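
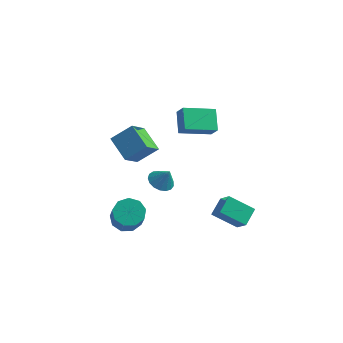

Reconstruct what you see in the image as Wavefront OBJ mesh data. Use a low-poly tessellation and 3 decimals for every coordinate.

v -0.784 0.129 -1.588
v -0.282 -0.469 -1.87
v -0.236 0.091 -0.532
v -0.089 -0.133 -1.958
v -0.055 0.263 -1.962
v -0.189 0.628 -1.879
v -0.458 0.879 -1.73
v -0.803 0.958 -1.549
v -1.143 0.847 -1.376
v -1.401 0.571 -1.252
v -1.517 0.195 -1.204
v -1.466 -0.197 -1.245
v -1.259 -0.514 -1.364
v -0.943 -0.684 -1.534
v -0.59 -0.668 -1.717
v -4.797 2.719 -0.843
v -3.651 3.351 0.146
v -4.495 4.034 -2.034
v -3.349 4.666 -1.046
v -3.531 1.694 -1.654
v -2.385 2.326 -0.666
v -3.229 3.009 -2.846
v -2.083 3.641 -1.857
v 2.44 -0.425 -3.313
v 3.14 -1.057 -2.347
v 2.647 0.67 -2.746
v 3.347 0.037 -1.78
v 3.933 -0.217 -4.26
v 4.633 -0.85 -3.294
v 4.14 0.877 -3.693
v 4.84 0.245 -2.727
v -2.257 -1.734 -3.824
v -1.426 -1.236 -3.771
v -0.833 -2.408 -2.044
v -1.663 -2.906 -2.096
v -1.893 -0.937 -3.408
v -1.3 -2.108 -1.68
v -2.531 -1.011 -3.239
v -1.937 -2.182 -1.511
v -3.04 -1.423 -3.344
v -2.447 -2.594 -1.616
v -3.183 -1.981 -3.673
v -2.589 -3.152 -1.945
v -2.892 -2.424 -4.073
v -2.299 -3.595 -2.345
v -2.304 -2.544 -4.356
v -1.711 -3.715 -2.629
v -1.694 -2.285 -4.39
v -1.101 -3.456 -2.663
v -1.347 -1.769 -4.159
v -0.754 -2.94 -2.432
v -0.116 1.317 1.98
v 0.392 0.929 2.775
v -0.594 2.48 2.853
v -0.086 2.092 3.648
v 1.526 2.388 1.452
v 2.034 2 2.247
v 1.048 3.551 2.325
v 1.556 3.163 3.12
f 2 1 4
f 2 4 3
f 4 1 5
f 4 5 3
f 5 1 6
f 5 6 3
f 6 1 7
f 6 7 3
f 7 1 8
f 7 8 3
f 8 1 9
f 8 9 3
f 9 1 10
f 9 10 3
f 10 1 11
f 10 11 3
f 11 1 12
f 11 12 3
f 12 1 13
f 12 13 3
f 13 1 14
f 13 14 3
f 14 1 15
f 14 15 3
f 15 1 2
f 15 2 3
f 17 19 16
f 20 17 16
f 16 19 18
f 18 20 16
f 17 23 19
f 21 17 20
f 21 23 17
f 19 23 18
f 22 20 18
f 18 23 22
f 22 21 20
f 23 21 22
f 25 27 24
f 28 25 24
f 24 27 26
f 26 28 24
f 25 31 27
f 29 25 28
f 29 31 25
f 27 31 26
f 30 28 26
f 26 31 30
f 30 29 28
f 31 29 30
f 33 32 36
f 33 36 34
f 34 36 37
f 34 37 35
f 36 32 38
f 36 38 37
f 37 38 39
f 37 39 35
f 38 32 40
f 38 40 39
f 39 40 41
f 39 41 35
f 40 32 42
f 40 42 41
f 41 42 43
f 41 43 35
f 42 32 44
f 42 44 43
f 43 44 45
f 43 45 35
f 44 32 46
f 44 46 45
f 45 46 47
f 45 47 35
f 46 32 48
f 46 48 47
f 47 48 49
f 47 49 35
f 48 32 50
f 48 50 49
f 49 50 51
f 49 51 35
f 50 32 33
f 50 33 51
f 51 33 34
f 51 34 35
f 53 55 52
f 56 53 52
f 52 55 54
f 54 56 52
f 53 59 55
f 57 53 56
f 57 59 53
f 55 59 54
f 58 56 54
f 54 59 58
f 58 57 56
f 59 57 58



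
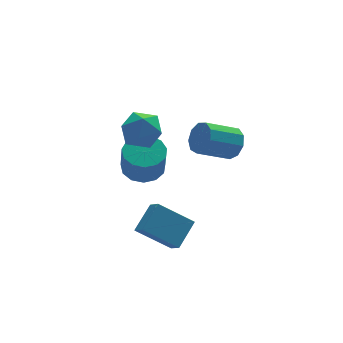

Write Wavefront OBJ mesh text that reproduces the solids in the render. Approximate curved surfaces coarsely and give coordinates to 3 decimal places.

v -2.501 -3.265 -4.11
v -2.404 -4.013 -3.532
v -1.433 -2.445 -3.227
v -1.336 -3.194 -2.65
v -1.004 -3.966 -5.27
v -0.907 -4.715 -4.693
v 0.064 -3.147 -4.388
v 0.161 -3.895 -3.81
v -1.33 1.526 -0.599
v -0.193 1.637 -0.508
v -1.187 -0.277 -0.192
v -0.05 -0.166 -0.101
v -0.738 0.319 0.677
v -0.826 1.434 0.426
v -0.554 -0.074 -1.126
v -0.642 1.041 -1.377
v 0.287 0.648 -0.833
v 0.173 0.891 0.281
v -1.553 0.469 -0.981
v -1.667 0.712 0.133
v 2.977 -1.48 -0.796
v 3.372 -1.26 -0.018
v 1.719 -1.3 0.834
v 1.323 -1.52 0.056
v 3.204 -0.75 -0.32
v 1.551 -0.791 0.532
v 2.929 -0.582 -0.845
v 1.276 -0.623 0.007
v 2.677 -0.834 -1.347
v 1.024 -0.875 -0.495
v 2.565 -1.388 -1.591
v 0.912 -1.429 -0.739
v 2.645 -1.985 -1.463
v 0.992 -2.026 -0.611
v 2.881 -2.345 -1.023
v 1.228 -2.386 -0.171
v 3.161 -2.301 -0.477
v 1.508 -2.341 0.375
v 3.355 -1.872 -0.08
v 1.702 -1.913 0.772
v -0.149 2.041 -4.026
v 0.444 2.854 -3.632
v 0.281 2.192 -2.021
v -0.311 1.379 -2.414
v -0.135 3.039 -3.615
v -0.298 2.378 -2.003
v -0.719 2.908 -3.728
v -0.882 2.246 -2.116
v -1.121 2.502 -3.935
v -1.284 1.84 -2.323
v -1.215 1.949 -4.172
v -1.378 1.287 -2.56
v -0.97 1.425 -4.362
v -1.133 0.763 -2.75
v -0.464 1.097 -4.445
v -0.627 0.435 -2.833
v 0.142 1.069 -4.396
v -0.021 0.407 -2.784
v 0.655 1.349 -4.229
v 0.493 0.687 -2.617
v 0.914 1.849 -3.997
v 0.751 1.187 -2.385
v 0.835 2.41 -3.775
v 0.672 1.748 -2.163
f 2 4 1
f 5 2 1
f 1 4 3
f 3 5 1
f 2 8 4
f 6 2 5
f 6 8 2
f 4 8 3
f 7 5 3
f 3 8 7
f 7 6 5
f 8 6 7
f 9 20 14
f 9 14 10
f 9 10 16
f 9 16 19
f 9 19 20
f 10 14 18
f 14 20 13
f 20 19 11
f 19 16 15
f 16 10 17
f 12 18 13
f 12 13 11
f 12 11 15
f 12 15 17
f 12 17 18
f 13 18 14
f 11 13 20
f 15 11 19
f 17 15 16
f 18 17 10
f 22 21 25
f 22 25 23
f 23 25 26
f 23 26 24
f 25 21 27
f 25 27 26
f 26 27 28
f 26 28 24
f 27 21 29
f 27 29 28
f 28 29 30
f 28 30 24
f 29 21 31
f 29 31 30
f 30 31 32
f 30 32 24
f 31 21 33
f 31 33 32
f 32 33 34
f 32 34 24
f 33 21 35
f 33 35 34
f 34 35 36
f 34 36 24
f 35 21 37
f 35 37 36
f 36 37 38
f 36 38 24
f 37 21 39
f 37 39 38
f 38 39 40
f 38 40 24
f 39 21 22
f 39 22 40
f 40 22 23
f 40 23 24
f 42 41 45
f 42 45 43
f 43 45 46
f 43 46 44
f 45 41 47
f 45 47 46
f 46 47 48
f 46 48 44
f 47 41 49
f 47 49 48
f 48 49 50
f 48 50 44
f 49 41 51
f 49 51 50
f 50 51 52
f 50 52 44
f 51 41 53
f 51 53 52
f 52 53 54
f 52 54 44
f 53 41 55
f 53 55 54
f 54 55 56
f 54 56 44
f 55 41 57
f 55 57 56
f 56 57 58
f 56 58 44
f 57 41 59
f 57 59 58
f 58 59 60
f 58 60 44
f 59 41 61
f 59 61 60
f 60 61 62
f 60 62 44
f 61 41 63
f 61 63 62
f 62 63 64
f 62 64 44
f 63 41 42
f 63 42 64
f 64 42 43
f 64 43 44



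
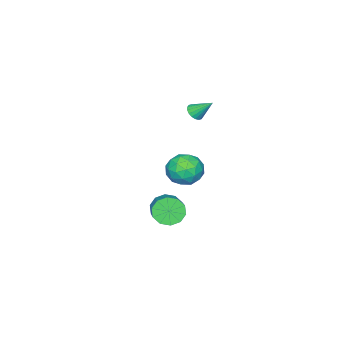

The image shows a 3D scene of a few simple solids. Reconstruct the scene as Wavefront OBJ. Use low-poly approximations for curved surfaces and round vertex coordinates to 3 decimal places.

v -0.51 -1.11 0.645
v 0.205 -1.733 0.407
v -1.545 -1.987 -0.167
v -0.83 -2.61 -0.405
v -1.142 -2.554 0.52
v -0.502 -2.012 1.022
v -0.838 -1.708 -0.782
v -0.198 -1.166 -0.28
v 0.002 -2.103 -0.475
v -0.186 -2.626 0.33
v -1.154 -1.094 -0.09
v -1.342 -1.617 0.715
v -0.061 -1.344 0.598
v -1.279 -2.376 -0.358
v -1.462 -2.343 0.186
v -1.042 -2.709 0.046
v -0.477 -1.508 0.959
v -0.057 -1.875 0.819
v -0.849 -2.357 0.885
v -1.283 -1.845 -0.579
v -0.863 -2.212 -0.719
v -0.298 -1.011 0.194
v 0.122 -1.377 0.054
v -0.491 -1.363 -0.645
v 0.24 -1.928 -0.061
v -0.369 -2.444 -0.538
v -0.374 -1.913 -0.76
v 0.003 -1.595 -0.465
v 0.129 -2.235 0.412
v -0.48 -2.751 -0.066
v -0.663 -2.718 0.478
v -0.287 -2.399 0.773
v 0.01 -2.453 -0.106
v -0.86 -0.969 0.306
v -1.469 -1.485 -0.172
v -1.053 -1.321 -0.533
v -0.677 -1.002 -0.238
v -0.971 -1.276 0.778
v -1.58 -1.792 0.301
v -1.343 -2.125 0.705
v -0.966 -1.807 1
v -1.35 -1.267 0.346
v -1.991 -2.251 3.277
v -1.613 -1.973 3.078
v -2.189 -1.389 4.103
v -1.794 -1.903 2.961
v -2.014 -1.902 2.907
v -2.23 -1.97 2.926
v -2.398 -2.093 3.015
v -2.486 -2.248 3.155
v -2.475 -2.404 3.32
v -2.369 -2.529 3.477
v -2.187 -2.599 3.594
v -1.967 -2.601 3.648
v -1.751 -2.533 3.629
v -1.583 -2.409 3.54
v -1.496 -2.254 3.399
v -1.506 -2.098 3.234
v -0.734 -2.987 -3.041
v -0.203 -3.102 -3.655
v 1.245 -1.868 -2.633
v 0.714 -1.753 -2.019
v -0.478 -2.691 -3.761
v 0.97 -1.456 -2.739
v -0.852 -2.392 -3.593
v 0.596 -1.158 -2.571
v -1.18 -2.321 -3.213
v 0.268 -1.087 -2.191
v -1.338 -2.505 -2.768
v 0.11 -1.27 -1.746
v -1.265 -2.872 -2.427
v 0.183 -1.638 -1.405
v -0.99 -3.284 -2.321
v 0.458 -2.049 -1.299
v -0.616 -3.582 -2.489
v 0.832 -2.348 -1.467
v -0.288 -3.653 -2.869
v 1.16 -2.419 -1.847
v -0.13 -3.47 -3.314
v 1.318 -2.235 -2.292
f 1 38 17
f 38 12 41
f 17 41 6
f 38 41 17
f 1 17 13
f 17 6 18
f 13 18 2
f 17 18 13
f 1 13 22
f 13 2 23
f 22 23 8
f 13 23 22
f 1 22 34
f 22 8 37
f 34 37 11
f 22 37 34
f 1 34 38
f 34 11 42
f 38 42 12
f 34 42 38
f 2 18 29
f 18 6 32
f 29 32 10
f 18 32 29
f 6 41 19
f 41 12 40
f 19 40 5
f 41 40 19
f 12 42 39
f 42 11 35
f 39 35 3
f 42 35 39
f 11 37 36
f 37 8 24
f 36 24 7
f 37 24 36
f 8 23 28
f 23 2 25
f 28 25 9
f 23 25 28
f 4 30 16
f 30 10 31
f 16 31 5
f 30 31 16
f 4 16 14
f 16 5 15
f 14 15 3
f 16 15 14
f 4 14 21
f 14 3 20
f 21 20 7
f 14 20 21
f 4 21 26
f 21 7 27
f 26 27 9
f 21 27 26
f 4 26 30
f 26 9 33
f 30 33 10
f 26 33 30
f 5 31 19
f 31 10 32
f 19 32 6
f 31 32 19
f 3 15 39
f 15 5 40
f 39 40 12
f 15 40 39
f 7 20 36
f 20 3 35
f 36 35 11
f 20 35 36
f 9 27 28
f 27 7 24
f 28 24 8
f 27 24 28
f 10 33 29
f 33 9 25
f 29 25 2
f 33 25 29
f 44 43 46
f 44 46 45
f 46 43 47
f 46 47 45
f 47 43 48
f 47 48 45
f 48 43 49
f 48 49 45
f 49 43 50
f 49 50 45
f 50 43 51
f 50 51 45
f 51 43 52
f 51 52 45
f 52 43 53
f 52 53 45
f 53 43 54
f 53 54 45
f 54 43 55
f 54 55 45
f 55 43 56
f 55 56 45
f 56 43 57
f 56 57 45
f 57 43 58
f 57 58 45
f 58 43 44
f 58 44 45
f 60 59 63
f 60 63 61
f 61 63 64
f 61 64 62
f 63 59 65
f 63 65 64
f 64 65 66
f 64 66 62
f 65 59 67
f 65 67 66
f 66 67 68
f 66 68 62
f 67 59 69
f 67 69 68
f 68 69 70
f 68 70 62
f 69 59 71
f 69 71 70
f 70 71 72
f 70 72 62
f 71 59 73
f 71 73 72
f 72 73 74
f 72 74 62
f 73 59 75
f 73 75 74
f 74 75 76
f 74 76 62
f 75 59 77
f 75 77 76
f 76 77 78
f 76 78 62
f 77 59 79
f 77 79 78
f 78 79 80
f 78 80 62
f 79 59 60
f 79 60 80
f 80 60 61
f 80 61 62



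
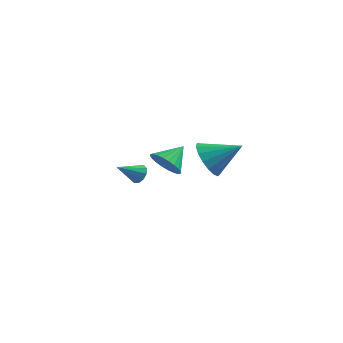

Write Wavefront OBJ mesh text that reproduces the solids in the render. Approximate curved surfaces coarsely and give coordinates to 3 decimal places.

v -3.105 4.161 -4.056
v -2.705 4.191 -3.583
v -3.975 3.279 -3.264
v -2.958 4.476 -3.543
v -3.266 4.641 -3.698
v -3.514 4.623 -3.99
v -3.605 4.428 -4.307
v -3.505 4.131 -4.528
v -3.253 3.846 -4.569
v -2.944 3.681 -4.413
v -2.697 3.699 -4.121
v -2.605 3.894 -3.804
v 2.566 -2.103 1.135
v 3.111 -2.013 0.219
v 4.054 -1.657 2.065
v 2.923 -1.543 0.296
v 2.652 -1.201 0.565
v 2.362 -1.066 0.965
v 2.118 -1.169 1.404
v 1.978 -1.485 1.781
v 1.972 -1.943 2.011
v 2.102 -2.438 2.039
v 2.338 -2.856 1.861
v 2.627 -3.101 1.516
v 2.902 -3.118 1.085
v 3.1 -2.902 0.664
v 3.175 -2.503 0.352
v 0.249 -1.372 0.066
v 0.508 -0.941 -0.692
v 0.791 -0.348 0.834
v 0.184 -0.806 -0.643
v -0.131 -0.757 -0.486
v -0.388 -0.802 -0.245
v -0.548 -0.933 0.043
v -0.586 -1.132 0.335
v -0.498 -1.367 0.586
v -0.296 -1.602 0.758
v -0.01 -1.803 0.824
v 0.314 -1.938 0.776
v 0.629 -1.987 0.619
v 0.886 -1.943 0.378
v 1.046 -1.811 0.089
v 1.085 -1.613 -0.203
v 0.996 -1.378 -0.454
v 0.794 -1.142 -0.626
f 2 1 4
f 2 4 3
f 4 1 5
f 4 5 3
f 5 1 6
f 5 6 3
f 6 1 7
f 6 7 3
f 7 1 8
f 7 8 3
f 8 1 9
f 8 9 3
f 9 1 10
f 9 10 3
f 10 1 11
f 10 11 3
f 11 1 12
f 11 12 3
f 12 1 2
f 12 2 3
f 14 13 16
f 14 16 15
f 16 13 17
f 16 17 15
f 17 13 18
f 17 18 15
f 18 13 19
f 18 19 15
f 19 13 20
f 19 20 15
f 20 13 21
f 20 21 15
f 21 13 22
f 21 22 15
f 22 13 23
f 22 23 15
f 23 13 24
f 23 24 15
f 24 13 25
f 24 25 15
f 25 13 26
f 25 26 15
f 26 13 27
f 26 27 15
f 27 13 14
f 27 14 15
f 29 28 31
f 29 31 30
f 31 28 32
f 31 32 30
f 32 28 33
f 32 33 30
f 33 28 34
f 33 34 30
f 34 28 35
f 34 35 30
f 35 28 36
f 35 36 30
f 36 28 37
f 36 37 30
f 37 28 38
f 37 38 30
f 38 28 39
f 38 39 30
f 39 28 40
f 39 40 30
f 40 28 41
f 40 41 30
f 41 28 42
f 41 42 30
f 42 28 43
f 42 43 30
f 43 28 44
f 43 44 30
f 44 28 45
f 44 45 30
f 45 28 29
f 45 29 30



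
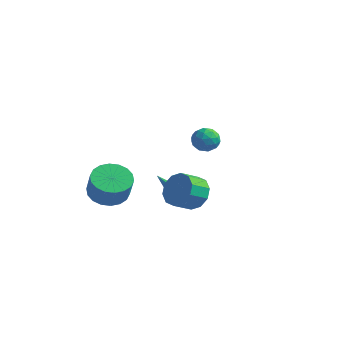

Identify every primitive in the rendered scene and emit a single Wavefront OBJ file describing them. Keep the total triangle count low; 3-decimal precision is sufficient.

v -3.769 -1.088 -1.761
v -2.877 -0.82 -2.126
v -2.279 -1.204 -0.943
v -3.171 -1.472 -0.579
v -3.022 -0.446 -1.932
v -2.423 -0.83 -0.749
v -3.314 -0.2 -1.704
v -2.715 -0.584 -0.521
v -3.696 -0.129 -1.487
v -3.097 -0.513 -0.305
v -4.093 -0.248 -1.325
v -3.494 -0.632 -0.142
v -4.426 -0.534 -1.249
v -3.827 -0.918 -0.067
v -4.629 -0.929 -1.275
v -4.03 -1.313 -0.092
v -4.661 -1.356 -1.397
v -4.063 -1.74 -0.214
v -4.517 -1.73 -1.591
v -3.918 -2.114 -0.408
v -4.225 -1.976 -1.819
v -3.626 -2.36 -0.636
v -3.843 -2.047 -2.035
v -3.244 -2.431 -0.853
v -3.446 -1.928 -2.198
v -2.847 -2.312 -1.015
v -3.113 -1.642 -2.273
v -2.514 -2.026 -1.091
v -2.91 -1.247 -2.248
v -2.311 -1.631 -1.065
v 1.321 -0.656 3.462
v 1.949 -0.386 3.442
v 1.671 -1.514 2.858
v 2.299 -1.244 2.838
v 2.049 -1.488 3.426
v 1.833 -0.957 3.8
v 1.787 -0.943 2.5
v 1.571 -0.412 2.874
v 2.237 -0.564 2.848
v 2.399 -0.901 3.421
v 1.221 -0.999 2.879
v 1.383 -1.336 3.452
v 1.605 -0.446 3.505
v 2.015 -1.454 2.795
v 1.869 -1.597 3.141
v 2.238 -1.439 3.129
v 1.536 -0.781 3.715
v 1.905 -0.623 3.704
v 1.964 -1.27 3.694
v 1.715 -1.277 2.596
v 2.084 -1.119 2.585
v 1.382 -0.461 3.171
v 1.751 -0.303 3.159
v 1.656 -0.63 2.606
v 2.143 -0.392 3.145
v 2.348 -0.896 2.79
v 2.048 -0.719 2.591
v 1.921 -0.407 2.81
v 2.238 -0.59 3.481
v 2.443 -1.094 3.126
v 2.297 -1.237 3.471
v 2.17 -0.925 3.691
v 2.407 -0.694 3.132
v 1.177 -0.806 3.174
v 1.382 -1.31 2.819
v 1.45 -0.975 2.609
v 1.323 -0.663 2.829
v 1.272 -1.004 3.51
v 1.477 -1.508 3.155
v 1.699 -1.493 3.49
v 1.572 -1.181 3.709
v 1.213 -1.206 3.168
v -3.039 3.115 -3.475
v -2.574 2.97 -3.361
v -3.681 2.225 -1.985
v -2.666 3.305 -3.201
v -2.977 3.528 -3.201
v -3.324 3.51 -3.362
v -3.504 3.259 -3.589
v -3.411 2.924 -3.749
v -3.101 2.701 -3.749
v -2.754 2.72 -3.588
v -0.159 0.717 -1.414
v 0.544 0.274 -1.875
v 0.302 -0.66 -1.346
v -0.401 -0.217 -0.886
v 0.765 0.498 -1.379
v 0.523 -0.436 -0.85
v 0.632 0.805 -0.896
v 0.391 -0.129 -0.368
v 0.198 1.079 -0.612
v -0.044 0.145 -0.083
v -0.373 1.214 -0.634
v -0.615 0.28 -0.105
v -0.862 1.16 -0.954
v -1.104 0.226 -0.425
v -1.083 0.936 -1.45
v -1.325 0.002 -0.921
v -0.951 0.629 -1.932
v -1.192 -0.305 -1.404
v -0.516 0.355 -2.217
v -0.758 -0.579 -1.688
v 0.055 0.22 -2.195
v -0.187 -0.714 -1.666
f 2 1 5
f 2 5 3
f 3 5 6
f 3 6 4
f 5 1 7
f 5 7 6
f 6 7 8
f 6 8 4
f 7 1 9
f 7 9 8
f 8 9 10
f 8 10 4
f 9 1 11
f 9 11 10
f 10 11 12
f 10 12 4
f 11 1 13
f 11 13 12
f 12 13 14
f 12 14 4
f 13 1 15
f 13 15 14
f 14 15 16
f 14 16 4
f 15 1 17
f 15 17 16
f 16 17 18
f 16 18 4
f 17 1 19
f 17 19 18
f 18 19 20
f 18 20 4
f 19 1 21
f 19 21 20
f 20 21 22
f 20 22 4
f 21 1 23
f 21 23 22
f 22 23 24
f 22 24 4
f 23 1 25
f 23 25 24
f 24 25 26
f 24 26 4
f 25 1 27
f 25 27 26
f 26 27 28
f 26 28 4
f 27 1 29
f 27 29 28
f 28 29 30
f 28 30 4
f 29 1 2
f 29 2 30
f 30 2 3
f 30 3 4
f 31 68 47
f 68 42 71
f 47 71 36
f 68 71 47
f 31 47 43
f 47 36 48
f 43 48 32
f 47 48 43
f 31 43 52
f 43 32 53
f 52 53 38
f 43 53 52
f 31 52 64
f 52 38 67
f 64 67 41
f 52 67 64
f 31 64 68
f 64 41 72
f 68 72 42
f 64 72 68
f 32 48 59
f 48 36 62
f 59 62 40
f 48 62 59
f 36 71 49
f 71 42 70
f 49 70 35
f 71 70 49
f 42 72 69
f 72 41 65
f 69 65 33
f 72 65 69
f 41 67 66
f 67 38 54
f 66 54 37
f 67 54 66
f 38 53 58
f 53 32 55
f 58 55 39
f 53 55 58
f 34 60 46
f 60 40 61
f 46 61 35
f 60 61 46
f 34 46 44
f 46 35 45
f 44 45 33
f 46 45 44
f 34 44 51
f 44 33 50
f 51 50 37
f 44 50 51
f 34 51 56
f 51 37 57
f 56 57 39
f 51 57 56
f 34 56 60
f 56 39 63
f 60 63 40
f 56 63 60
f 35 61 49
f 61 40 62
f 49 62 36
f 61 62 49
f 33 45 69
f 45 35 70
f 69 70 42
f 45 70 69
f 37 50 66
f 50 33 65
f 66 65 41
f 50 65 66
f 39 57 58
f 57 37 54
f 58 54 38
f 57 54 58
f 40 63 59
f 63 39 55
f 59 55 32
f 63 55 59
f 74 73 76
f 74 76 75
f 76 73 77
f 76 77 75
f 77 73 78
f 77 78 75
f 78 73 79
f 78 79 75
f 79 73 80
f 79 80 75
f 80 73 81
f 80 81 75
f 81 73 82
f 81 82 75
f 82 73 74
f 82 74 75
f 84 83 87
f 84 87 85
f 85 87 88
f 85 88 86
f 87 83 89
f 87 89 88
f 88 89 90
f 88 90 86
f 89 83 91
f 89 91 90
f 90 91 92
f 90 92 86
f 91 83 93
f 91 93 92
f 92 93 94
f 92 94 86
f 93 83 95
f 93 95 94
f 94 95 96
f 94 96 86
f 95 83 97
f 95 97 96
f 96 97 98
f 96 98 86
f 97 83 99
f 97 99 98
f 98 99 100
f 98 100 86
f 99 83 101
f 99 101 100
f 100 101 102
f 100 102 86
f 101 83 103
f 101 103 102
f 102 103 104
f 102 104 86
f 103 83 84
f 103 84 104
f 104 84 85
f 104 85 86



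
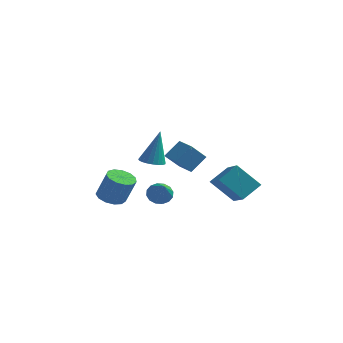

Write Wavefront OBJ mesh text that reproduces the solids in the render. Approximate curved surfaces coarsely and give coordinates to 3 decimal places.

v -2.65 1.421 -1.843
v -2.004 1.684 -2.118
v -1.404 1.662 -0.733
v -2.05 1.399 -0.457
v -2.235 2.022 -2.013
v -1.635 2 -0.627
v -2.598 2.169 -1.854
v -1.998 2.147 -0.468
v -2.977 2.078 -1.691
v -2.377 2.057 -0.305
v -3.252 1.779 -1.576
v -2.653 1.757 -0.191
v -3.337 1.366 -1.546
v -2.737 1.344 -0.161
v -3.203 0.97 -1.611
v -2.603 0.949 -0.225
v -2.893 0.718 -1.749
v -2.294 0.696 -0.363
v -2.507 0.688 -1.916
v -1.907 0.667 -0.531
v -2.165 0.892 -2.061
v -1.566 0.87 -0.675
v -1.978 1.263 -2.136
v -1.378 1.241 -0.75
v 1.726 3.005 -0.615
v 2.216 3.875 0.087
v 2.827 3.292 -1.739
v 3.317 4.162 -1.038
v 2.783 1.818 0.118
v 3.273 2.688 0.819
v 3.884 2.105 -1.007
v 4.374 2.975 -0.305
v -0.2 1.715 -1.283
v 0.284 1.701 -1.702
v 0.64 0.585 -0.277
v 0.36 1.945 -1.491
v 0.286 2.128 -1.225
v 0.081 2.199 -0.974
v -0.198 2.141 -0.806
v -0.478 1.969 -0.766
v -0.684 1.728 -0.865
v -0.759 1.484 -1.075
v -0.685 1.302 -1.342
v -0.481 1.23 -1.593
v -0.201 1.288 -1.761
v 0.079 1.46 -1.801
v 0.128 0.378 1.279
v 0.735 0.51 1.172
v 0.372 0.722 3.081
v 0.622 0.745 1.143
v 0.424 0.916 1.137
v 0.175 0.994 1.156
v -0.083 0.966 1.196
v -0.304 0.836 1.25
v -0.45 0.627 1.31
v -0.496 0.375 1.364
v -0.434 0.124 1.404
v -0.275 -0.084 1.422
v -0.047 -0.211 1.415
v 0.212 -0.237 1.385
v 0.457 -0.156 1.337
v 0.644 0.017 1.278
v 0.743 0.253 1.22
v 0.218 1.397 1.309
v 0.633 2.08 2.093
v 0.608 2.102 0.488
v 1.023 2.785 1.272
v 1.117 0.875 1.288
v 1.532 1.558 2.072
v 1.507 1.58 0.467
v 1.922 2.263 1.251
f 2 1 5
f 2 5 3
f 3 5 6
f 3 6 4
f 5 1 7
f 5 7 6
f 6 7 8
f 6 8 4
f 7 1 9
f 7 9 8
f 8 9 10
f 8 10 4
f 9 1 11
f 9 11 10
f 10 11 12
f 10 12 4
f 11 1 13
f 11 13 12
f 12 13 14
f 12 14 4
f 13 1 15
f 13 15 14
f 14 15 16
f 14 16 4
f 15 1 17
f 15 17 16
f 16 17 18
f 16 18 4
f 17 1 19
f 17 19 18
f 18 19 20
f 18 20 4
f 19 1 21
f 19 21 20
f 20 21 22
f 20 22 4
f 21 1 23
f 21 23 22
f 22 23 24
f 22 24 4
f 23 1 2
f 23 2 24
f 24 2 3
f 24 3 4
f 26 28 25
f 29 26 25
f 25 28 27
f 27 29 25
f 26 32 28
f 30 26 29
f 30 32 26
f 28 32 27
f 31 29 27
f 27 32 31
f 31 30 29
f 32 30 31
f 34 33 36
f 34 36 35
f 36 33 37
f 36 37 35
f 37 33 38
f 37 38 35
f 38 33 39
f 38 39 35
f 39 33 40
f 39 40 35
f 40 33 41
f 40 41 35
f 41 33 42
f 41 42 35
f 42 33 43
f 42 43 35
f 43 33 44
f 43 44 35
f 44 33 45
f 44 45 35
f 45 33 46
f 45 46 35
f 46 33 34
f 46 34 35
f 48 47 50
f 48 50 49
f 50 47 51
f 50 51 49
f 51 47 52
f 51 52 49
f 52 47 53
f 52 53 49
f 53 47 54
f 53 54 49
f 54 47 55
f 54 55 49
f 55 47 56
f 55 56 49
f 56 47 57
f 56 57 49
f 57 47 58
f 57 58 49
f 58 47 59
f 58 59 49
f 59 47 60
f 59 60 49
f 60 47 61
f 60 61 49
f 61 47 62
f 61 62 49
f 62 47 63
f 62 63 49
f 63 47 48
f 63 48 49
f 65 67 64
f 68 65 64
f 64 67 66
f 66 68 64
f 65 71 67
f 69 65 68
f 69 71 65
f 67 71 66
f 70 68 66
f 66 71 70
f 70 69 68
f 71 69 70



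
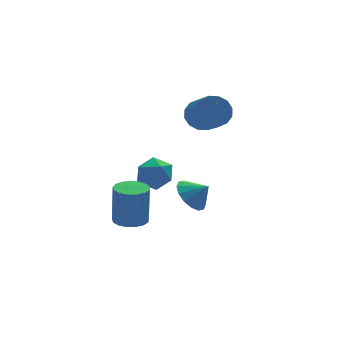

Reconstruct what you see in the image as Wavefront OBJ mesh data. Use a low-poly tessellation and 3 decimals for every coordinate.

v 1.362 4.169 0.605
v 2.188 3.684 0.123
v 0.332 3.736 -0.723
v 1.158 3.251 -1.205
v 0.739 2.833 -0.311
v 1.375 3.101 0.51
v 1.145 4.319 -1.11
v 1.781 4.587 -0.289
v 2.054 3.777 -0.937
v 1.803 2.858 -0.443
v 0.717 4.562 -0.157
v 0.466 3.643 0.337
v 3.965 3.998 3.216
v 4.81 4.25 3.666
v 4.72 2.714 4.694
v 3.875 2.462 4.244
v 4.44 4.462 3.95
v 4.35 2.926 4.978
v 3.942 4.549 4.038
v 3.853 3.014 5.066
v 3.451 4.489 3.905
v 3.362 2.954 4.933
v 3.097 4.297 3.588
v 3.008 2.762 4.616
v 2.976 4.025 3.171
v 2.887 2.49 4.199
v 3.12 3.746 2.766
v 3.03 2.21 3.794
v 3.49 3.534 2.482
v 3.4 1.998 3.51
v 3.987 3.446 2.394
v 3.898 1.911 3.422
v 4.478 3.506 2.527
v 4.389 1.971 3.555
v 4.832 3.698 2.844
v 4.743 2.163 3.872
v 4.953 3.97 3.261
v 4.864 2.435 4.289
v -1.813 -1.03 -0.152
v -0.962 -1.206 -0.185
v -0.855 -1.086 1.919
v -1.707 -0.91 1.952
v -0.979 -0.791 -0.208
v -0.872 -0.671 1.896
v -1.187 -0.43 -0.218
v -1.08 -0.31 1.886
v -1.538 -0.207 -0.213
v -1.432 -0.087 1.891
v -1.953 -0.172 -0.194
v -1.846 -0.052 1.91
v -2.335 -0.334 -0.165
v -2.229 -0.214 1.939
v -2.598 -0.655 -0.134
v -2.492 -0.535 1.97
v -2.681 -1.063 -0.106
v -2.575 -0.943 1.998
v -2.566 -1.462 -0.089
v -2.459 -1.342 2.015
v -2.278 -1.763 -0.087
v -2.171 -1.643 2.017
v -1.883 -1.896 -0.099
v -1.777 -1.776 2.005
v -1.473 -1.83 -0.124
v -1.366 -1.71 1.98
v -1.14 -1.581 -0.155
v -1.034 -1.461 1.949
v 0.63 -2.545 1.828
v 1.041 -3.085 1.107
v 1.31 -2.995 2.552
v 1.314 -2.651 1.12
v 1.404 -2.189 1.323
v 1.287 -1.823 1.662
v 0.993 -1.65 2.044
v 0.603 -1.716 2.369
v 0.22 -2.005 2.549
v -0.054 -2.439 2.536
v -0.143 -2.901 2.333
v -0.026 -3.267 1.995
v 0.268 -3.44 1.612
v 0.658 -3.373 1.287
f 1 12 6
f 1 6 2
f 1 2 8
f 1 8 11
f 1 11 12
f 2 6 10
f 6 12 5
f 12 11 3
f 11 8 7
f 8 2 9
f 4 10 5
f 4 5 3
f 4 3 7
f 4 7 9
f 4 9 10
f 5 10 6
f 3 5 12
f 7 3 11
f 9 7 8
f 10 9 2
f 14 13 17
f 14 17 15
f 15 17 18
f 15 18 16
f 17 13 19
f 17 19 18
f 18 19 20
f 18 20 16
f 19 13 21
f 19 21 20
f 20 21 22
f 20 22 16
f 21 13 23
f 21 23 22
f 22 23 24
f 22 24 16
f 23 13 25
f 23 25 24
f 24 25 26
f 24 26 16
f 25 13 27
f 25 27 26
f 26 27 28
f 26 28 16
f 27 13 29
f 27 29 28
f 28 29 30
f 28 30 16
f 29 13 31
f 29 31 30
f 30 31 32
f 30 32 16
f 31 13 33
f 31 33 32
f 32 33 34
f 32 34 16
f 33 13 35
f 33 35 34
f 34 35 36
f 34 36 16
f 35 13 37
f 35 37 36
f 36 37 38
f 36 38 16
f 37 13 14
f 37 14 38
f 38 14 15
f 38 15 16
f 40 39 43
f 40 43 41
f 41 43 44
f 41 44 42
f 43 39 45
f 43 45 44
f 44 45 46
f 44 46 42
f 45 39 47
f 45 47 46
f 46 47 48
f 46 48 42
f 47 39 49
f 47 49 48
f 48 49 50
f 48 50 42
f 49 39 51
f 49 51 50
f 50 51 52
f 50 52 42
f 51 39 53
f 51 53 52
f 52 53 54
f 52 54 42
f 53 39 55
f 53 55 54
f 54 55 56
f 54 56 42
f 55 39 57
f 55 57 56
f 56 57 58
f 56 58 42
f 57 39 59
f 57 59 58
f 58 59 60
f 58 60 42
f 59 39 61
f 59 61 60
f 60 61 62
f 60 62 42
f 61 39 63
f 61 63 62
f 62 63 64
f 62 64 42
f 63 39 65
f 63 65 64
f 64 65 66
f 64 66 42
f 65 39 40
f 65 40 66
f 66 40 41
f 66 41 42
f 68 67 70
f 68 70 69
f 70 67 71
f 70 71 69
f 71 67 72
f 71 72 69
f 72 67 73
f 72 73 69
f 73 67 74
f 73 74 69
f 74 67 75
f 74 75 69
f 75 67 76
f 75 76 69
f 76 67 77
f 76 77 69
f 77 67 78
f 77 78 69
f 78 67 79
f 78 79 69
f 79 67 80
f 79 80 69
f 80 67 68
f 80 68 69



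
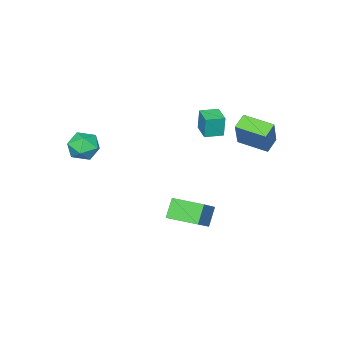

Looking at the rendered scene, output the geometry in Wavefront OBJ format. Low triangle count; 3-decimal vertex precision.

v 3.999 -2.956 1.753
v 4.709 -3.011 2.582
v 3.011 -4.209 2.518
v 3.721 -4.264 3.347
v 3.098 -3.374 3.218
v 3.709 -2.6 2.745
v 4.011 -4.62 2.355
v 4.622 -3.846 1.882
v 4.717 -4.039 2.954
v 4.153 -3.269 3.488
v 3.567 -3.951 1.612
v 3.003 -3.181 2.146
v -3.224 2.443 3.234
v -2.388 2.953 5.08
v -3.739 4.272 2.962
v -2.903 4.782 4.808
v -2.277 2.638 2.752
v -1.441 3.148 4.598
v -2.792 4.467 2.48
v -1.956 4.977 4.326
v -0.394 0.193 -2.451
v 1.207 0.793 -1.147
v -1.067 2.044 -2.476
v 0.534 2.644 -1.172
v 0.426 0.476 -3.588
v 2.027 1.076 -2.284
v -0.247 2.327 -3.613
v 1.354 2.927 -2.309
v -3.238 -1.293 1.89
v -3.275 -1.218 3.348
v -4.255 -0.678 1.833
v -4.292 -0.603 3.291
v -2.548 -0.157 1.849
v -2.585 -0.082 3.307
v -3.565 0.458 1.792
v -3.602 0.533 3.25
f 1 12 6
f 1 6 2
f 1 2 8
f 1 8 11
f 1 11 12
f 2 6 10
f 6 12 5
f 12 11 3
f 11 8 7
f 8 2 9
f 4 10 5
f 4 5 3
f 4 3 7
f 4 7 9
f 4 9 10
f 5 10 6
f 3 5 12
f 7 3 11
f 9 7 8
f 10 9 2
f 14 16 13
f 17 14 13
f 13 16 15
f 15 17 13
f 14 20 16
f 18 14 17
f 18 20 14
f 16 20 15
f 19 17 15
f 15 20 19
f 19 18 17
f 20 18 19
f 22 24 21
f 25 22 21
f 21 24 23
f 23 25 21
f 22 28 24
f 26 22 25
f 26 28 22
f 24 28 23
f 27 25 23
f 23 28 27
f 27 26 25
f 28 26 27
f 30 32 29
f 33 30 29
f 29 32 31
f 31 33 29
f 30 36 32
f 34 30 33
f 34 36 30
f 32 36 31
f 35 33 31
f 31 36 35
f 35 34 33
f 36 34 35



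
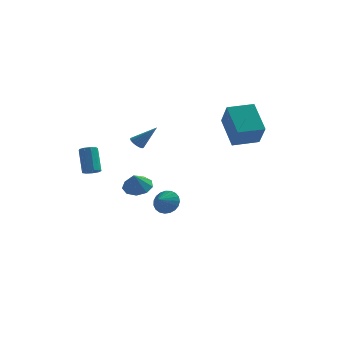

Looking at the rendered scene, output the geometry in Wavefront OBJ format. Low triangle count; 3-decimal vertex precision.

v 3.455 2.508 2.489
v 3.971 1.395 3.886
v 2.571 3.904 3.926
v 3.087 2.791 5.324
v 4.893 3.309 2.596
v 5.409 2.196 3.994
v 4.009 4.705 4.034
v 4.525 3.592 5.431
v -2.187 3.079 -1.336
v -1.516 2.526 -1.635
v -2.253 2.421 -0.264
v -1.269 3.012 -1.321
v -1.452 3.53 -1.014
v -1.979 3.837 -0.857
v -2.603 3.79 -0.925
v -3.032 3.41 -1.185
v -3.066 2.876 -1.516
v -2.688 2.437 -1.762
v -2.076 2.298 -1.809
v -2.041 2.35 2.335
v -1.718 2.597 2.011
v -0.899 2.49 3.585
v -1.852 2.781 2.113
v -2.029 2.865 2.266
v -2.21 2.832 2.434
v -2.351 2.688 2.58
v -2.422 2.467 2.669
v -2.405 2.219 2.682
v -2.306 2.001 2.615
v -2.145 1.863 2.484
v -1.961 1.836 2.319
v -1.795 1.928 2.157
v -1.686 2.116 2.036
v -1.658 2.357 1.983
v -3.056 -3.992 2.23
v -2.78 -3.569 2.07
v -3.168 -2.785 3.469
v -3.444 -3.208 3.63
v -3.124 -3.542 1.959
v -3.512 -2.758 3.358
v -3.437 -3.725 1.976
v -3.824 -2.941 3.375
v -3.571 -4.034 2.111
v -3.959 -3.25 3.51
v -3.464 -4.323 2.303
v -3.852 -3.538 3.702
v -3.167 -4.457 2.46
v -3.554 -3.673 3.859
v -2.817 -4.373 2.51
v -3.205 -3.589 3.909
v -2.58 -4.112 2.43
v -2.968 -3.328 3.829
v -2.565 -3.794 2.256
v -2.953 -3.01 3.655
v -0.092 1.354 -1.822
v 0.23 0.864 -2.451
v -0.408 0.526 -1.338
v 0.507 0.888 -2.227
v 0.681 0.993 -1.933
v 0.722 1.161 -1.619
v 0.622 1.362 -1.341
v 0.398 1.561 -1.146
v 0.09 1.725 -1.067
v -0.249 1.825 -1.119
v -0.562 1.843 -1.293
v -0.793 1.776 -1.558
v -0.902 1.637 -1.868
v -0.872 1.449 -2.171
v -0.706 1.244 -2.413
v -0.435 1.059 -2.553
v -0.104 0.924 -2.566
f 2 4 1
f 5 2 1
f 1 4 3
f 3 5 1
f 2 8 4
f 6 2 5
f 6 8 2
f 4 8 3
f 7 5 3
f 3 8 7
f 7 6 5
f 8 6 7
f 10 9 12
f 10 12 11
f 12 9 13
f 12 13 11
f 13 9 14
f 13 14 11
f 14 9 15
f 14 15 11
f 15 9 16
f 15 16 11
f 16 9 17
f 16 17 11
f 17 9 18
f 17 18 11
f 18 9 19
f 18 19 11
f 19 9 10
f 19 10 11
f 21 20 23
f 21 23 22
f 23 20 24
f 23 24 22
f 24 20 25
f 24 25 22
f 25 20 26
f 25 26 22
f 26 20 27
f 26 27 22
f 27 20 28
f 27 28 22
f 28 20 29
f 28 29 22
f 29 20 30
f 29 30 22
f 30 20 31
f 30 31 22
f 31 20 32
f 31 32 22
f 32 20 33
f 32 33 22
f 33 20 34
f 33 34 22
f 34 20 21
f 34 21 22
f 36 35 39
f 36 39 37
f 37 39 40
f 37 40 38
f 39 35 41
f 39 41 40
f 40 41 42
f 40 42 38
f 41 35 43
f 41 43 42
f 42 43 44
f 42 44 38
f 43 35 45
f 43 45 44
f 44 45 46
f 44 46 38
f 45 35 47
f 45 47 46
f 46 47 48
f 46 48 38
f 47 35 49
f 47 49 48
f 48 49 50
f 48 50 38
f 49 35 51
f 49 51 50
f 50 51 52
f 50 52 38
f 51 35 53
f 51 53 52
f 52 53 54
f 52 54 38
f 53 35 36
f 53 36 54
f 54 36 37
f 54 37 38
f 56 55 58
f 56 58 57
f 58 55 59
f 58 59 57
f 59 55 60
f 59 60 57
f 60 55 61
f 60 61 57
f 61 55 62
f 61 62 57
f 62 55 63
f 62 63 57
f 63 55 64
f 63 64 57
f 64 55 65
f 64 65 57
f 65 55 66
f 65 66 57
f 66 55 67
f 66 67 57
f 67 55 68
f 67 68 57
f 68 55 69
f 68 69 57
f 69 55 70
f 69 70 57
f 70 55 71
f 70 71 57
f 71 55 56
f 71 56 57



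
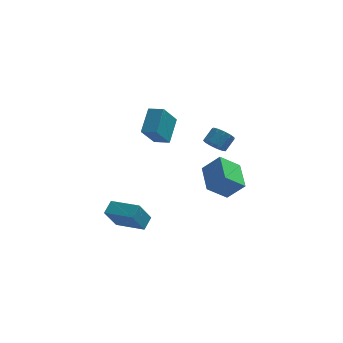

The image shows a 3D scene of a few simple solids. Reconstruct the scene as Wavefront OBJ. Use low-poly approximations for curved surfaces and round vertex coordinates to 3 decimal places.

v -1.317 0.535 2.412
v -0.885 1.937 3.471
v -2.204 0.969 2.198
v -1.771 2.372 3.257
v -0.569 1.368 1.003
v -0.136 2.771 2.062
v -1.455 1.803 0.789
v -1.023 3.205 1.848
v 2.766 1.061 -3.581
v 1.562 0.628 -2.523
v 2.539 2.949 -3.066
v 1.335 2.516 -2.008
v 3.805 0.884 -2.472
v 2.601 0.451 -1.414
v 3.578 2.772 -1.957
v 2.374 2.339 -0.899
v 2.093 3.365 -0.602
v 2.705 2.903 -0.675
v 3.259 3.534 -0.011
v 2.647 3.995 0.062
v 2.739 3.202 -0.987
v 3.294 3.833 -0.324
v 2.568 3.553 -1.178
v 3.123 4.183 -0.514
v 2.247 3.844 -1.185
v 2.801 4.474 -0.521
v 1.876 3.983 -1.007
v 2.43 4.613 -0.343
v 1.574 3.925 -0.701
v 2.128 4.555 -0.037
v 1.437 3.69 -0.363
v 1.991 4.32 0.301
v 1.508 3.352 -0.101
v 2.062 3.982 0.563
v 1.765 3.017 0.002
v 2.319 3.647 0.666
v 2.126 2.793 -0.087
v 2.68 3.424 0.577
v 2.476 2.751 -0.339
v 3.031 3.381 0.325
v -2.678 -4.921 -0.932
v -2.302 -4.184 -0.467
v -4.254 -3.924 -1.24
v -3.878 -3.186 -0.775
v -2.042 -4.354 -2.345
v -1.666 -3.616 -1.88
v -3.618 -3.356 -2.653
v -3.242 -2.619 -2.188
f 2 4 1
f 5 2 1
f 1 4 3
f 3 5 1
f 2 8 4
f 6 2 5
f 6 8 2
f 4 8 3
f 7 5 3
f 3 8 7
f 7 6 5
f 8 6 7
f 10 12 9
f 13 10 9
f 9 12 11
f 11 13 9
f 10 16 12
f 14 10 13
f 14 16 10
f 12 16 11
f 15 13 11
f 11 16 15
f 15 14 13
f 16 14 15
f 18 17 21
f 18 21 19
f 19 21 22
f 19 22 20
f 21 17 23
f 21 23 22
f 22 23 24
f 22 24 20
f 23 17 25
f 23 25 24
f 24 25 26
f 24 26 20
f 25 17 27
f 25 27 26
f 26 27 28
f 26 28 20
f 27 17 29
f 27 29 28
f 28 29 30
f 28 30 20
f 29 17 31
f 29 31 30
f 30 31 32
f 30 32 20
f 31 17 33
f 31 33 32
f 32 33 34
f 32 34 20
f 33 17 35
f 33 35 34
f 34 35 36
f 34 36 20
f 35 17 37
f 35 37 36
f 36 37 38
f 36 38 20
f 37 17 39
f 37 39 38
f 38 39 40
f 38 40 20
f 39 17 18
f 39 18 40
f 40 18 19
f 40 19 20
f 42 44 41
f 45 42 41
f 41 44 43
f 43 45 41
f 42 48 44
f 46 42 45
f 46 48 42
f 44 48 43
f 47 45 43
f 43 48 47
f 47 46 45
f 48 46 47



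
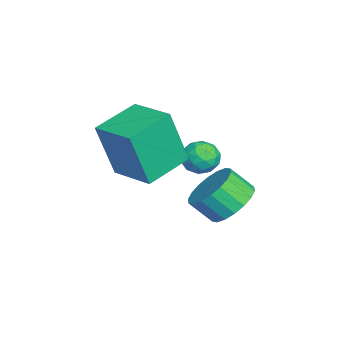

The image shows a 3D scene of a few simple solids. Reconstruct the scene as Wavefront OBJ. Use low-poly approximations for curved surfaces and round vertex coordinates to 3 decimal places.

v 1.588 3.183 0.14
v 2.352 3.523 0.57
v 2.256 2.776 1.33
v 1.492 2.437 0.9
v 2.042 3.741 0.745
v 1.945 2.995 1.506
v 1.641 3.85 0.801
v 1.545 3.103 1.561
v 1.231 3.826 0.725
v 1.134 3.079 1.486
v 0.891 3.675 0.534
v 0.794 2.928 1.294
v 0.689 3.426 0.265
v 0.592 2.68 1.025
v 0.665 3.13 -0.029
v 0.569 2.383 0.731
v 0.824 2.844 -0.29
v 0.728 2.097 0.47
v 1.135 2.625 -0.466
v 1.038 1.879 0.295
v 1.535 2.517 -0.521
v 1.439 1.77 0.239
v 1.946 2.541 -0.446
v 1.849 1.794 0.315
v 2.286 2.692 -0.254
v 2.189 1.945 0.506
v 2.488 2.94 0.015
v 2.391 2.194 0.775
v 2.511 3.237 0.309
v 2.415 2.49 1.069
v 0.903 2.757 1.742
v 1.538 2.525 1.838
v 0.502 1.755 1.982
v 1.137 1.523 2.078
v 0.866 1.97 2.518
v 1.114 2.59 2.37
v 0.926 1.69 1.45
v 1.174 2.31 1.302
v 1.553 1.866 1.658
v 1.516 2.039 2.318
v 0.524 2.241 1.502
v 0.487 2.414 2.162
v 1.256 2.729 1.769
v 0.784 1.551 2.051
v 0.625 1.814 2.31
v 0.999 1.678 2.366
v 1.006 2.767 2.082
v 1.38 2.631 2.138
v 0.985 2.304 2.538
v 0.66 1.649 1.682
v 1.034 1.513 1.738
v 1.041 2.602 1.454
v 1.415 2.466 1.51
v 1.055 1.976 1.282
v 1.638 2.206 1.719
v 1.402 1.617 1.86
v 1.278 1.715 1.491
v 1.424 2.079 1.404
v 1.616 2.307 2.107
v 1.381 1.718 2.248
v 1.221 1.981 2.507
v 1.367 2.345 2.42
v 1.625 1.92 2.001
v 0.659 2.562 1.572
v 0.424 1.973 1.713
v 0.673 1.935 1.4
v 0.819 2.299 1.313
v 0.638 2.663 1.96
v 0.402 2.074 2.101
v 0.616 2.201 2.416
v 0.762 2.565 2.329
v 0.415 2.36 1.819
v 2.29 -0.459 1.959
v 2.424 -1.029 4.007
v 1.098 0.686 2.356
v 1.232 0.116 4.404
v 3.448 0.664 2.196
v 3.582 0.094 4.244
v 2.256 1.809 2.593
v 2.39 1.239 4.641
f 2 1 5
f 2 5 3
f 3 5 6
f 3 6 4
f 5 1 7
f 5 7 6
f 6 7 8
f 6 8 4
f 7 1 9
f 7 9 8
f 8 9 10
f 8 10 4
f 9 1 11
f 9 11 10
f 10 11 12
f 10 12 4
f 11 1 13
f 11 13 12
f 12 13 14
f 12 14 4
f 13 1 15
f 13 15 14
f 14 15 16
f 14 16 4
f 15 1 17
f 15 17 16
f 16 17 18
f 16 18 4
f 17 1 19
f 17 19 18
f 18 19 20
f 18 20 4
f 19 1 21
f 19 21 20
f 20 21 22
f 20 22 4
f 21 1 23
f 21 23 22
f 22 23 24
f 22 24 4
f 23 1 25
f 23 25 24
f 24 25 26
f 24 26 4
f 25 1 27
f 25 27 26
f 26 27 28
f 26 28 4
f 27 1 29
f 27 29 28
f 28 29 30
f 28 30 4
f 29 1 2
f 29 2 30
f 30 2 3
f 30 3 4
f 31 68 47
f 68 42 71
f 47 71 36
f 68 71 47
f 31 47 43
f 47 36 48
f 43 48 32
f 47 48 43
f 31 43 52
f 43 32 53
f 52 53 38
f 43 53 52
f 31 52 64
f 52 38 67
f 64 67 41
f 52 67 64
f 31 64 68
f 64 41 72
f 68 72 42
f 64 72 68
f 32 48 59
f 48 36 62
f 59 62 40
f 48 62 59
f 36 71 49
f 71 42 70
f 49 70 35
f 71 70 49
f 42 72 69
f 72 41 65
f 69 65 33
f 72 65 69
f 41 67 66
f 67 38 54
f 66 54 37
f 67 54 66
f 38 53 58
f 53 32 55
f 58 55 39
f 53 55 58
f 34 60 46
f 60 40 61
f 46 61 35
f 60 61 46
f 34 46 44
f 46 35 45
f 44 45 33
f 46 45 44
f 34 44 51
f 44 33 50
f 51 50 37
f 44 50 51
f 34 51 56
f 51 37 57
f 56 57 39
f 51 57 56
f 34 56 60
f 56 39 63
f 60 63 40
f 56 63 60
f 35 61 49
f 61 40 62
f 49 62 36
f 61 62 49
f 33 45 69
f 45 35 70
f 69 70 42
f 45 70 69
f 37 50 66
f 50 33 65
f 66 65 41
f 50 65 66
f 39 57 58
f 57 37 54
f 58 54 38
f 57 54 58
f 40 63 59
f 63 39 55
f 59 55 32
f 63 55 59
f 74 76 73
f 77 74 73
f 73 76 75
f 75 77 73
f 74 80 76
f 78 74 77
f 78 80 74
f 76 80 75
f 79 77 75
f 75 80 79
f 79 78 77
f 80 78 79



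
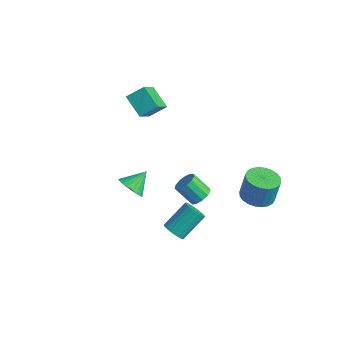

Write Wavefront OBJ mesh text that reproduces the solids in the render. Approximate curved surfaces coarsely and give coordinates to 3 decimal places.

v 3.128 2.108 -2.573
v 3.631 2.855 -2.765
v 3.755 3.138 -1.338
v 3.252 2.392 -1.147
v 3.299 2.992 -2.764
v 3.423 3.275 -1.337
v 2.941 2.995 -2.733
v 3.065 3.278 -1.306
v 2.612 2.863 -2.678
v 2.736 3.146 -1.252
v 2.361 2.616 -2.608
v 2.485 2.899 -1.181
v 2.227 2.292 -2.532
v 2.351 2.575 -1.105
v 2.231 1.94 -2.462
v 2.354 2.223 -1.035
v 2.37 1.613 -2.409
v 2.494 1.896 -0.982
v 2.625 1.362 -2.382
v 2.749 1.645 -0.955
v 2.957 1.225 -2.383
v 3.081 1.508 -0.956
v 3.315 1.222 -2.414
v 3.439 1.505 -0.987
v 3.644 1.354 -2.468
v 3.768 1.637 -1.042
v 3.895 1.601 -2.539
v 4.019 1.884 -1.112
v 4.029 1.925 -2.615
v 4.153 2.208 -1.188
v 4.026 2.277 -2.685
v 4.149 2.56 -1.258
v 3.886 2.604 -2.738
v 4.01 2.887 -1.311
v 1.825 -0.673 -1.383
v 2.158 -0.33 -0.957
v 1.348 -0.644 -0.071
v 1.015 -0.987 -0.497
v 1.914 -0.106 -1.1
v 1.105 -0.42 -0.214
v 1.642 -0.062 -1.333
v 0.833 -0.376 -0.447
v 1.428 -0.211 -1.581
v 0.619 -0.525 -0.696
v 1.34 -0.508 -1.767
v 0.531 -0.822 -0.881
v 1.406 -0.857 -1.831
v 0.597 -1.171 -0.945
v 1.605 -1.147 -1.752
v 0.795 -1.461 -0.867
v 1.873 -1.287 -1.556
v 1.064 -1.601 -0.671
v 2.126 -1.232 -1.305
v 1.317 -1.546 -0.42
v 2.284 -1 -1.079
v 1.474 -1.314 -0.194
v 2.295 -0.663 -0.949
v 1.486 -0.978 -0.064
v -3.087 0.69 0.812
v -2.432 -0.638 2.229
v -4.241 0.882 1.524
v -3.586 -0.447 2.942
v -2.614 1.507 1.358
v -1.959 0.178 2.776
v -3.768 1.698 2.071
v -3.113 0.37 3.488
v 1.277 -2.031 -3.821
v 1.821 -2.284 -3.598
v 2.027 -0.941 -2.577
v 1.483 -0.689 -2.799
v 1.907 -2.14 -3.805
v 2.114 -0.798 -2.783
v 1.885 -1.978 -4.014
v 2.091 -0.635 -2.993
v 1.757 -1.824 -4.19
v 1.963 -0.481 -3.168
v 1.546 -1.707 -4.302
v 1.752 -0.364 -3.28
v 1.289 -1.645 -4.331
v 1.495 -0.302 -3.309
v 1.029 -1.65 -4.272
v 1.236 -0.308 -3.25
v 0.813 -1.722 -4.134
v 1.019 -0.379 -3.112
v 0.676 -1.846 -3.943
v 0.883 -0.504 -2.921
v 0.644 -2.003 -3.73
v 0.85 -0.66 -2.708
v 0.721 -2.165 -3.533
v 0.927 -0.822 -2.511
v 0.894 -2.303 -3.386
v 1.1 -0.961 -2.364
v 1.133 -2.395 -3.314
v 1.34 -1.052 -2.292
v 1.397 -2.424 -3.33
v 1.604 -1.081 -2.308
v 1.641 -2.385 -3.43
v 1.847 -1.042 -2.409
v 0.073 -3.815 0.5
v 0.838 -3.897 0.469
v 0.207 -2.825 1.2
v 0.78 -3.71 0.215
v 0.6 -3.541 0.011
v 0.329 -3.42 -0.109
v 0.014 -3.367 -0.123
v -0.291 -3.392 -0.03
v -0.534 -3.49 0.156
v -0.671 -3.644 0.4
v -0.68 -3.828 0.662
v -0.558 -4.009 0.896
v -0.328 -4.157 1.062
v -0.028 -4.246 1.131
v 0.289 -4.261 1.09
v 0.569 -4.198 0.948
v 0.763 -4.069 0.728
f 2 1 5
f 2 5 3
f 3 5 6
f 3 6 4
f 5 1 7
f 5 7 6
f 6 7 8
f 6 8 4
f 7 1 9
f 7 9 8
f 8 9 10
f 8 10 4
f 9 1 11
f 9 11 10
f 10 11 12
f 10 12 4
f 11 1 13
f 11 13 12
f 12 13 14
f 12 14 4
f 13 1 15
f 13 15 14
f 14 15 16
f 14 16 4
f 15 1 17
f 15 17 16
f 16 17 18
f 16 18 4
f 17 1 19
f 17 19 18
f 18 19 20
f 18 20 4
f 19 1 21
f 19 21 20
f 20 21 22
f 20 22 4
f 21 1 23
f 21 23 22
f 22 23 24
f 22 24 4
f 23 1 25
f 23 25 24
f 24 25 26
f 24 26 4
f 25 1 27
f 25 27 26
f 26 27 28
f 26 28 4
f 27 1 29
f 27 29 28
f 28 29 30
f 28 30 4
f 29 1 31
f 29 31 30
f 30 31 32
f 30 32 4
f 31 1 33
f 31 33 32
f 32 33 34
f 32 34 4
f 33 1 2
f 33 2 34
f 34 2 3
f 34 3 4
f 36 35 39
f 36 39 37
f 37 39 40
f 37 40 38
f 39 35 41
f 39 41 40
f 40 41 42
f 40 42 38
f 41 35 43
f 41 43 42
f 42 43 44
f 42 44 38
f 43 35 45
f 43 45 44
f 44 45 46
f 44 46 38
f 45 35 47
f 45 47 46
f 46 47 48
f 46 48 38
f 47 35 49
f 47 49 48
f 48 49 50
f 48 50 38
f 49 35 51
f 49 51 50
f 50 51 52
f 50 52 38
f 51 35 53
f 51 53 52
f 52 53 54
f 52 54 38
f 53 35 55
f 53 55 54
f 54 55 56
f 54 56 38
f 55 35 57
f 55 57 56
f 56 57 58
f 56 58 38
f 57 35 36
f 57 36 58
f 58 36 37
f 58 37 38
f 60 62 59
f 63 60 59
f 59 62 61
f 61 63 59
f 60 66 62
f 64 60 63
f 64 66 60
f 62 66 61
f 65 63 61
f 61 66 65
f 65 64 63
f 66 64 65
f 68 67 71
f 68 71 69
f 69 71 72
f 69 72 70
f 71 67 73
f 71 73 72
f 72 73 74
f 72 74 70
f 73 67 75
f 73 75 74
f 74 75 76
f 74 76 70
f 75 67 77
f 75 77 76
f 76 77 78
f 76 78 70
f 77 67 79
f 77 79 78
f 78 79 80
f 78 80 70
f 79 67 81
f 79 81 80
f 80 81 82
f 80 82 70
f 81 67 83
f 81 83 82
f 82 83 84
f 82 84 70
f 83 67 85
f 83 85 84
f 84 85 86
f 84 86 70
f 85 67 87
f 85 87 86
f 86 87 88
f 86 88 70
f 87 67 89
f 87 89 88
f 88 89 90
f 88 90 70
f 89 67 91
f 89 91 90
f 90 91 92
f 90 92 70
f 91 67 93
f 91 93 92
f 92 93 94
f 92 94 70
f 93 67 95
f 93 95 94
f 94 95 96
f 94 96 70
f 95 67 97
f 95 97 96
f 96 97 98
f 96 98 70
f 97 67 68
f 97 68 98
f 98 68 69
f 98 69 70
f 100 99 102
f 100 102 101
f 102 99 103
f 102 103 101
f 103 99 104
f 103 104 101
f 104 99 105
f 104 105 101
f 105 99 106
f 105 106 101
f 106 99 107
f 106 107 101
f 107 99 108
f 107 108 101
f 108 99 109
f 108 109 101
f 109 99 110
f 109 110 101
f 110 99 111
f 110 111 101
f 111 99 112
f 111 112 101
f 112 99 113
f 112 113 101
f 113 99 114
f 113 114 101
f 114 99 115
f 114 115 101
f 115 99 100
f 115 100 101



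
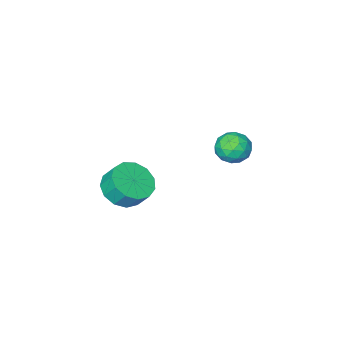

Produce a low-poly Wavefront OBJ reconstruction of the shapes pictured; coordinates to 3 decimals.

v 1.373 2.392 -3.728
v 1.875 1.703 -3.114
v 1.669 2.28 -2.299
v 1.167 2.968 -2.912
v 2.281 2.097 -3.29
v 2.074 2.673 -2.474
v 2.398 2.584 -3.604
v 2.192 3.16 -2.788
v 2.19 3.01 -3.958
v 1.984 3.586 -3.142
v 1.723 3.24 -4.239
v 1.516 3.816 -3.423
v 1.145 3.201 -4.357
v 0.938 3.777 -3.541
v 0.639 2.904 -4.276
v 0.432 3.481 -3.46
v 0.366 2.446 -4.021
v 0.16 3.022 -3.205
v 0.414 1.97 -3.673
v 0.207 2.546 -2.857
v 0.765 1.628 -3.342
v 0.559 2.204 -2.526
v 1.31 1.528 -3.134
v 1.104 2.105 -2.318
v -4.61 3.459 -2.647
v -3.819 3.629 -2.292
v -4.001 2.551 -3.568
v -3.21 2.721 -3.213
v -3.815 2.275 -2.75
v -4.191 2.836 -2.18
v -3.629 3.344 -3.68
v -4.005 3.905 -3.11
v -3.213 3.558 -2.93
v -3.328 2.897 -2.356
v -4.492 3.283 -3.504
v -4.607 2.622 -2.93
v -4.268 3.623 -2.388
v -3.552 2.557 -3.472
v -3.908 2.294 -3.199
v -3.443 2.394 -2.991
v -4.487 3.157 -2.323
v -4.022 3.257 -2.114
v -4.02 2.462 -2.384
v -3.798 2.923 -3.746
v -3.333 3.023 -3.537
v -4.377 3.786 -2.869
v -3.912 3.886 -2.661
v -3.8 3.718 -3.476
v -3.446 3.682 -2.555
v -3.089 3.149 -3.097
v -3.335 3.515 -3.371
v -3.556 3.844 -3.036
v -3.514 3.293 -2.218
v -3.157 2.76 -2.759
v -3.512 2.498 -2.487
v -3.733 2.827 -2.152
v -3.158 3.252 -2.593
v -4.663 3.42 -3.101
v -4.306 2.887 -3.642
v -4.087 3.353 -3.708
v -4.308 3.682 -3.373
v -4.731 3.031 -2.763
v -4.374 2.498 -3.305
v -4.264 2.336 -2.824
v -4.485 2.665 -2.489
v -4.662 2.928 -3.267
f 2 1 5
f 2 5 3
f 3 5 6
f 3 6 4
f 5 1 7
f 5 7 6
f 6 7 8
f 6 8 4
f 7 1 9
f 7 9 8
f 8 9 10
f 8 10 4
f 9 1 11
f 9 11 10
f 10 11 12
f 10 12 4
f 11 1 13
f 11 13 12
f 12 13 14
f 12 14 4
f 13 1 15
f 13 15 14
f 14 15 16
f 14 16 4
f 15 1 17
f 15 17 16
f 16 17 18
f 16 18 4
f 17 1 19
f 17 19 18
f 18 19 20
f 18 20 4
f 19 1 21
f 19 21 20
f 20 21 22
f 20 22 4
f 21 1 23
f 21 23 22
f 22 23 24
f 22 24 4
f 23 1 2
f 23 2 24
f 24 2 3
f 24 3 4
f 25 62 41
f 62 36 65
f 41 65 30
f 62 65 41
f 25 41 37
f 41 30 42
f 37 42 26
f 41 42 37
f 25 37 46
f 37 26 47
f 46 47 32
f 37 47 46
f 25 46 58
f 46 32 61
f 58 61 35
f 46 61 58
f 25 58 62
f 58 35 66
f 62 66 36
f 58 66 62
f 26 42 53
f 42 30 56
f 53 56 34
f 42 56 53
f 30 65 43
f 65 36 64
f 43 64 29
f 65 64 43
f 36 66 63
f 66 35 59
f 63 59 27
f 66 59 63
f 35 61 60
f 61 32 48
f 60 48 31
f 61 48 60
f 32 47 52
f 47 26 49
f 52 49 33
f 47 49 52
f 28 54 40
f 54 34 55
f 40 55 29
f 54 55 40
f 28 40 38
f 40 29 39
f 38 39 27
f 40 39 38
f 28 38 45
f 38 27 44
f 45 44 31
f 38 44 45
f 28 45 50
f 45 31 51
f 50 51 33
f 45 51 50
f 28 50 54
f 50 33 57
f 54 57 34
f 50 57 54
f 29 55 43
f 55 34 56
f 43 56 30
f 55 56 43
f 27 39 63
f 39 29 64
f 63 64 36
f 39 64 63
f 31 44 60
f 44 27 59
f 60 59 35
f 44 59 60
f 33 51 52
f 51 31 48
f 52 48 32
f 51 48 52
f 34 57 53
f 57 33 49
f 53 49 26
f 57 49 53



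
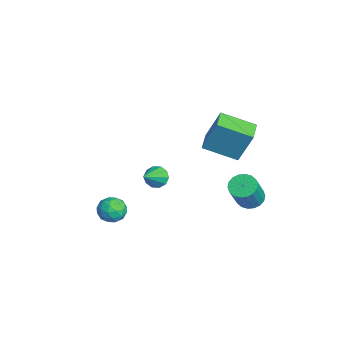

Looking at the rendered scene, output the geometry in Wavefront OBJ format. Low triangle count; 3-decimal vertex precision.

v 2.954 3.478 -0.727
v 3.464 3.255 -1.082
v 4.196 2.74 0.292
v 3.686 2.962 0.647
v 3.543 3.532 -1.02
v 4.275 3.016 0.354
v 3.505 3.797 -0.901
v 4.237 3.282 0.473
v 3.358 3.999 -0.747
v 4.09 3.484 0.628
v 3.131 4.098 -0.589
v 3.863 3.583 0.786
v 2.869 4.074 -0.458
v 3.601 3.559 0.916
v 2.624 3.932 -0.381
v 3.356 3.417 0.993
v 2.444 3.7 -0.372
v 3.176 3.185 1.002
v 2.365 3.424 -0.434
v 3.097 2.908 0.94
v 2.403 3.158 -0.553
v 3.135 2.643 0.821
v 2.55 2.956 -0.708
v 3.282 2.441 0.667
v 2.777 2.857 -0.866
v 3.509 2.342 0.509
v 3.039 2.881 -0.996
v 3.771 2.366 0.378
v 3.284 3.023 -1.073
v 4.016 2.508 0.301
v 2.011 -2.3 -1.326
v 2.29 -2.027 -0.727
v 2.87 -3.073 -1.373
v 3.149 -2.8 -0.774
v 2.53 -3.158 -0.75
v 1.999 -2.68 -0.721
v 3.161 -2.42 -1.379
v 2.63 -1.942 -1.35
v 3 -2.101 -0.76
v 2.61 -2.557 -0.371
v 2.55 -2.543 -1.729
v 2.16 -2.999 -1.34
v 2.075 -2.096 -1.023
v 3.085 -3.004 -1.077
v 2.722 -3.215 -1.063
v 2.885 -3.054 -0.711
v 1.904 -2.48 -1.019
v 2.068 -2.319 -0.667
v 2.21 -2.984 -0.68
v 3.092 -2.781 -1.433
v 3.256 -2.62 -1.081
v 2.275 -2.046 -1.389
v 2.438 -1.885 -1.037
v 2.95 -2.116 -1.42
v 2.656 -1.979 -0.689
v 3.161 -2.433 -0.717
v 3.168 -2.209 -1.073
v 2.856 -1.929 -1.056
v 2.427 -2.247 -0.461
v 2.932 -2.701 -0.488
v 2.569 -2.912 -0.474
v 2.257 -2.631 -0.457
v 2.845 -2.29 -0.48
v 2.228 -2.399 -1.612
v 2.733 -2.853 -1.639
v 2.903 -2.469 -1.643
v 2.591 -2.188 -1.626
v 1.999 -2.667 -1.383
v 2.504 -3.121 -1.411
v 2.304 -3.171 -1.044
v 1.992 -2.891 -1.027
v 2.315 -2.81 -1.62
v -0.658 -0.064 -1.596
v -0.212 0.299 -1.797
v 0.338 -0.816 -0.744
v -0.359 0.456 -1.487
v -0.62 0.413 -1.218
v -0.896 0.188 -1.094
v -1.081 -0.133 -1.161
v -1.104 -0.428 -1.394
v -0.957 -0.585 -1.704
v -0.696 -0.542 -1.973
v -0.42 -0.317 -2.097
v -0.235 0.004 -2.03
v 0.478 1.957 1.788
v 0.791 2.555 3.424
v 0.974 3.471 1.14
v 1.286 4.069 2.776
v 1.514 1.591 1.724
v 1.826 2.189 3.36
v 2.009 3.105 1.076
v 2.322 3.703 2.712
f 2 1 5
f 2 5 3
f 3 5 6
f 3 6 4
f 5 1 7
f 5 7 6
f 6 7 8
f 6 8 4
f 7 1 9
f 7 9 8
f 8 9 10
f 8 10 4
f 9 1 11
f 9 11 10
f 10 11 12
f 10 12 4
f 11 1 13
f 11 13 12
f 12 13 14
f 12 14 4
f 13 1 15
f 13 15 14
f 14 15 16
f 14 16 4
f 15 1 17
f 15 17 16
f 16 17 18
f 16 18 4
f 17 1 19
f 17 19 18
f 18 19 20
f 18 20 4
f 19 1 21
f 19 21 20
f 20 21 22
f 20 22 4
f 21 1 23
f 21 23 22
f 22 23 24
f 22 24 4
f 23 1 25
f 23 25 24
f 24 25 26
f 24 26 4
f 25 1 27
f 25 27 26
f 26 27 28
f 26 28 4
f 27 1 29
f 27 29 28
f 28 29 30
f 28 30 4
f 29 1 2
f 29 2 30
f 30 2 3
f 30 3 4
f 31 68 47
f 68 42 71
f 47 71 36
f 68 71 47
f 31 47 43
f 47 36 48
f 43 48 32
f 47 48 43
f 31 43 52
f 43 32 53
f 52 53 38
f 43 53 52
f 31 52 64
f 52 38 67
f 64 67 41
f 52 67 64
f 31 64 68
f 64 41 72
f 68 72 42
f 64 72 68
f 32 48 59
f 48 36 62
f 59 62 40
f 48 62 59
f 36 71 49
f 71 42 70
f 49 70 35
f 71 70 49
f 42 72 69
f 72 41 65
f 69 65 33
f 72 65 69
f 41 67 66
f 67 38 54
f 66 54 37
f 67 54 66
f 38 53 58
f 53 32 55
f 58 55 39
f 53 55 58
f 34 60 46
f 60 40 61
f 46 61 35
f 60 61 46
f 34 46 44
f 46 35 45
f 44 45 33
f 46 45 44
f 34 44 51
f 44 33 50
f 51 50 37
f 44 50 51
f 34 51 56
f 51 37 57
f 56 57 39
f 51 57 56
f 34 56 60
f 56 39 63
f 60 63 40
f 56 63 60
f 35 61 49
f 61 40 62
f 49 62 36
f 61 62 49
f 33 45 69
f 45 35 70
f 69 70 42
f 45 70 69
f 37 50 66
f 50 33 65
f 66 65 41
f 50 65 66
f 39 57 58
f 57 37 54
f 58 54 38
f 57 54 58
f 40 63 59
f 63 39 55
f 59 55 32
f 63 55 59
f 74 73 76
f 74 76 75
f 76 73 77
f 76 77 75
f 77 73 78
f 77 78 75
f 78 73 79
f 78 79 75
f 79 73 80
f 79 80 75
f 80 73 81
f 80 81 75
f 81 73 82
f 81 82 75
f 82 73 83
f 82 83 75
f 83 73 84
f 83 84 75
f 84 73 74
f 84 74 75
f 86 88 85
f 89 86 85
f 85 88 87
f 87 89 85
f 86 92 88
f 90 86 89
f 90 92 86
f 88 92 87
f 91 89 87
f 87 92 91
f 91 90 89
f 92 90 91



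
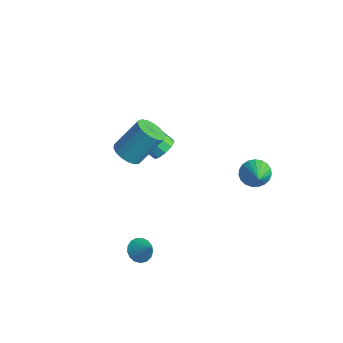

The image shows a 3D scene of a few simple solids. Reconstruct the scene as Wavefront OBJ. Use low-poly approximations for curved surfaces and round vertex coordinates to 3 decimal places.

v -1.369 -2.376 1.702
v -0.601 -2.154 1.359
v -0.223 -0.901 3.014
v -0.991 -1.124 3.358
v -0.865 -1.871 1.205
v -0.487 -0.618 2.86
v -1.244 -1.703 1.165
v -0.866 -0.451 2.82
v -1.652 -1.69 1.248
v -1.274 -0.438 2.904
v -1.995 -1.834 1.435
v -1.617 -0.582 3.091
v -2.195 -2.102 1.684
v -1.816 -0.85 3.339
v -2.205 -2.433 1.936
v -1.827 -1.181 3.592
v -2.024 -2.751 2.135
v -1.646 -1.499 3.791
v -1.693 -2.983 2.235
v -1.315 -1.731 3.891
v -1.288 -3.076 2.213
v -0.909 -1.824 3.868
v -0.901 -3.008 2.073
v -0.523 -1.756 3.729
v -0.622 -2.796 1.849
v -0.243 -1.544 3.505
v -0.513 -2.488 1.591
v -0.135 -1.236 3.247
v 1.723 3.512 -0.592
v 2.289 4.046 -0.982
v 2.977 2.828 0.292
v 2.19 4.239 -0.692
v 2.011 4.307 -0.386
v 1.782 4.237 -0.115
v 1.542 4.042 0.074
v 1.334 3.755 0.147
v 1.193 3.426 0.092
v 1.144 3.112 -0.081
v 1.195 2.868 -0.342
v 1.337 2.734 -0.647
v 1.546 2.735 -0.942
v 1.786 2.871 -1.177
v 2.015 3.117 -1.311
v 2.193 3.432 -1.32
v 2.29 3.76 -1.204
v 1.849 -3.661 -3.096
v 2.247 -4.235 -3.369
v 2.751 -3.479 -2.164
v 2.374 -3.95 -3.547
v 2.38 -3.599 -3.622
v 2.265 -3.262 -3.576
v 2.054 -3.017 -3.42
v 1.796 -2.919 -3.19
v 1.551 -2.991 -2.939
v 1.374 -3.217 -2.723
v 1.305 -3.544 -2.593
v 1.361 -3.899 -2.578
v 1.529 -4.198 -2.682
v 1.77 -4.375 -2.881
v 2.03 -4.388 -3.129
v -2.394 0.536 -0.344
v -1.882 0.647 0.234
v -2.594 0.135 0.962
v -3.106 0.024 0.384
v -2.174 1.03 0.218
v -2.886 0.518 0.946
v -2.55 1.225 -0.013
v -3.262 0.713 0.716
v -2.866 1.156 -0.37
v -3.578 0.644 0.358
v -3.002 0.851 -0.717
v -3.714 0.339 0.011
v -2.906 0.425 -0.922
v -3.618 -0.087 -0.194
v -2.614 0.042 -0.906
v -3.326 -0.47 -0.178
v -2.238 -0.153 -0.676
v -2.95 -0.665 0.053
v -1.922 -0.084 -0.318
v -2.634 -0.596 0.41
v -1.786 0.221 0.029
v -2.498 -0.291 0.757
f 2 1 5
f 2 5 3
f 3 5 6
f 3 6 4
f 5 1 7
f 5 7 6
f 6 7 8
f 6 8 4
f 7 1 9
f 7 9 8
f 8 9 10
f 8 10 4
f 9 1 11
f 9 11 10
f 10 11 12
f 10 12 4
f 11 1 13
f 11 13 12
f 12 13 14
f 12 14 4
f 13 1 15
f 13 15 14
f 14 15 16
f 14 16 4
f 15 1 17
f 15 17 16
f 16 17 18
f 16 18 4
f 17 1 19
f 17 19 18
f 18 19 20
f 18 20 4
f 19 1 21
f 19 21 20
f 20 21 22
f 20 22 4
f 21 1 23
f 21 23 22
f 22 23 24
f 22 24 4
f 23 1 25
f 23 25 24
f 24 25 26
f 24 26 4
f 25 1 27
f 25 27 26
f 26 27 28
f 26 28 4
f 27 1 2
f 27 2 28
f 28 2 3
f 28 3 4
f 30 29 32
f 30 32 31
f 32 29 33
f 32 33 31
f 33 29 34
f 33 34 31
f 34 29 35
f 34 35 31
f 35 29 36
f 35 36 31
f 36 29 37
f 36 37 31
f 37 29 38
f 37 38 31
f 38 29 39
f 38 39 31
f 39 29 40
f 39 40 31
f 40 29 41
f 40 41 31
f 41 29 42
f 41 42 31
f 42 29 43
f 42 43 31
f 43 29 44
f 43 44 31
f 44 29 45
f 44 45 31
f 45 29 30
f 45 30 31
f 47 46 49
f 47 49 48
f 49 46 50
f 49 50 48
f 50 46 51
f 50 51 48
f 51 46 52
f 51 52 48
f 52 46 53
f 52 53 48
f 53 46 54
f 53 54 48
f 54 46 55
f 54 55 48
f 55 46 56
f 55 56 48
f 56 46 57
f 56 57 48
f 57 46 58
f 57 58 48
f 58 46 59
f 58 59 48
f 59 46 60
f 59 60 48
f 60 46 47
f 60 47 48
f 62 61 65
f 62 65 63
f 63 65 66
f 63 66 64
f 65 61 67
f 65 67 66
f 66 67 68
f 66 68 64
f 67 61 69
f 67 69 68
f 68 69 70
f 68 70 64
f 69 61 71
f 69 71 70
f 70 71 72
f 70 72 64
f 71 61 73
f 71 73 72
f 72 73 74
f 72 74 64
f 73 61 75
f 73 75 74
f 74 75 76
f 74 76 64
f 75 61 77
f 75 77 76
f 76 77 78
f 76 78 64
f 77 61 79
f 77 79 78
f 78 79 80
f 78 80 64
f 79 61 81
f 79 81 80
f 80 81 82
f 80 82 64
f 81 61 62
f 81 62 82
f 82 62 63
f 82 63 64



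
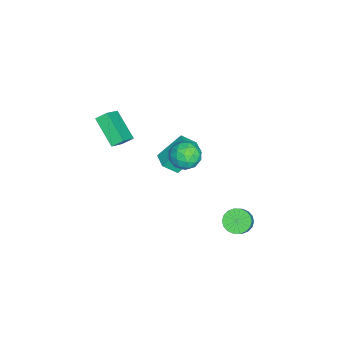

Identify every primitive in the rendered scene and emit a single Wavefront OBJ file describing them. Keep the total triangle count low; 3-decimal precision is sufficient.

v -1.123 -4.463 2.488
v -1.307 -3.823 2.95
v 0.097 -3.275 1.328
v -0.088 -2.635 1.789
v 0.068 -4.785 3.411
v -0.117 -4.145 3.872
v 1.287 -3.597 2.25
v 1.103 -2.957 2.712
v 1.035 0.578 1.99
v 1.639 1.355 2.071
v 1.701 -0.075 3.289
v 2.305 0.702 3.37
v 1.338 0.808 3.543
v 0.926 1.212 2.74
v 2.414 0.068 2.62
v 2.002 0.472 1.817
v 2.492 1.04 2.46
v 1.827 1.498 3.031
v 1.513 -0.218 2.329
v 0.848 0.24 2.9
v 1.279 1.024 1.916
v 2.061 0.256 3.444
v 1.493 0.319 3.545
v 1.848 0.776 3.593
v 0.86 0.939 2.31
v 1.215 1.397 2.357
v 1.038 1.075 3.223
v 2.125 -0.117 3.003
v 2.48 0.341 3.05
v 1.492 0.504 1.767
v 1.847 0.961 1.815
v 2.302 0.205 2.137
v 2.135 1.296 2.193
v 2.526 0.912 2.956
v 2.59 0.539 2.515
v 2.348 0.776 2.043
v 1.744 1.565 2.528
v 2.135 1.181 3.292
v 1.567 1.243 3.394
v 1.325 1.48 2.922
v 2.245 1.38 2.757
v 1.205 0.099 2.068
v 1.596 -0.285 2.832
v 2.015 -0.2 2.438
v 1.773 0.037 1.966
v 0.814 0.368 2.404
v 1.205 -0.016 3.167
v 0.992 0.504 3.317
v 0.75 0.741 2.845
v 1.095 -0.1 2.603
v 1.953 3.816 -2.708
v 2.531 4.094 -3.22
v 3.684 4.122 -1.904
v 3.107 3.844 -1.392
v 2.379 4.401 -3.094
v 3.532 4.429 -1.778
v 2.143 4.592 -2.891
v 3.297 4.62 -1.575
v 1.87 4.63 -2.652
v 3.023 4.658 -1.336
v 1.613 4.506 -2.424
v 2.766 4.534 -1.109
v 1.424 4.246 -2.253
v 2.577 4.274 -0.937
v 1.339 3.9 -2.171
v 2.492 3.928 -0.855
v 1.376 3.538 -2.196
v 2.529 3.566 -0.88
v 1.528 3.231 -2.322
v 2.681 3.259 -1.006
v 1.763 3.04 -2.525
v 2.917 3.068 -1.209
v 2.037 3.002 -2.764
v 3.19 3.03 -1.448
v 2.294 3.126 -2.991
v 3.447 3.154 -1.676
v 2.483 3.386 -3.163
v 3.636 3.414 -1.847
v 2.568 3.732 -3.245
v 3.721 3.76 -1.929
v -2.479 0.536 -0.435
v -2.108 -0.303 0.472
v -1.535 1.015 -0.379
v -1.164 0.176 0.529
v -1.756 -0.716 -1.889
v -1.385 -1.555 -0.981
v -0.812 -0.237 -1.832
v -0.441 -1.076 -0.925
f 2 4 1
f 5 2 1
f 1 4 3
f 3 5 1
f 2 8 4
f 6 2 5
f 6 8 2
f 4 8 3
f 7 5 3
f 3 8 7
f 7 6 5
f 8 6 7
f 9 46 25
f 46 20 49
f 25 49 14
f 46 49 25
f 9 25 21
f 25 14 26
f 21 26 10
f 25 26 21
f 9 21 30
f 21 10 31
f 30 31 16
f 21 31 30
f 9 30 42
f 30 16 45
f 42 45 19
f 30 45 42
f 9 42 46
f 42 19 50
f 46 50 20
f 42 50 46
f 10 26 37
f 26 14 40
f 37 40 18
f 26 40 37
f 14 49 27
f 49 20 48
f 27 48 13
f 49 48 27
f 20 50 47
f 50 19 43
f 47 43 11
f 50 43 47
f 19 45 44
f 45 16 32
f 44 32 15
f 45 32 44
f 16 31 36
f 31 10 33
f 36 33 17
f 31 33 36
f 12 38 24
f 38 18 39
f 24 39 13
f 38 39 24
f 12 24 22
f 24 13 23
f 22 23 11
f 24 23 22
f 12 22 29
f 22 11 28
f 29 28 15
f 22 28 29
f 12 29 34
f 29 15 35
f 34 35 17
f 29 35 34
f 12 34 38
f 34 17 41
f 38 41 18
f 34 41 38
f 13 39 27
f 39 18 40
f 27 40 14
f 39 40 27
f 11 23 47
f 23 13 48
f 47 48 20
f 23 48 47
f 15 28 44
f 28 11 43
f 44 43 19
f 28 43 44
f 17 35 36
f 35 15 32
f 36 32 16
f 35 32 36
f 18 41 37
f 41 17 33
f 37 33 10
f 41 33 37
f 52 51 55
f 52 55 53
f 53 55 56
f 53 56 54
f 55 51 57
f 55 57 56
f 56 57 58
f 56 58 54
f 57 51 59
f 57 59 58
f 58 59 60
f 58 60 54
f 59 51 61
f 59 61 60
f 60 61 62
f 60 62 54
f 61 51 63
f 61 63 62
f 62 63 64
f 62 64 54
f 63 51 65
f 63 65 64
f 64 65 66
f 64 66 54
f 65 51 67
f 65 67 66
f 66 67 68
f 66 68 54
f 67 51 69
f 67 69 68
f 68 69 70
f 68 70 54
f 69 51 71
f 69 71 70
f 70 71 72
f 70 72 54
f 71 51 73
f 71 73 72
f 72 73 74
f 72 74 54
f 73 51 75
f 73 75 74
f 74 75 76
f 74 76 54
f 75 51 77
f 75 77 76
f 76 77 78
f 76 78 54
f 77 51 79
f 77 79 78
f 78 79 80
f 78 80 54
f 79 51 52
f 79 52 80
f 80 52 53
f 80 53 54
f 82 84 81
f 85 82 81
f 81 84 83
f 83 85 81
f 82 88 84
f 86 82 85
f 86 88 82
f 84 88 83
f 87 85 83
f 83 88 87
f 87 86 85
f 88 86 87



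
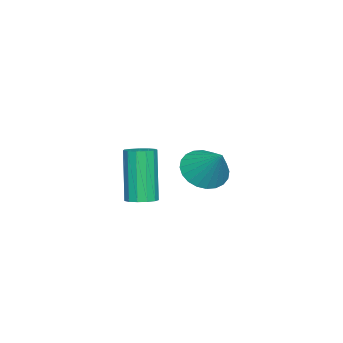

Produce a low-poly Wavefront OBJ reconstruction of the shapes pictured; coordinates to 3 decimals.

v -0.717 3.22 -1.656
v 0.106 2.936 -1.92
v -0.063 4.08 -0.544
v 0.066 3.226 -2.12
v -0.094 3.515 -2.25
v -0.348 3.76 -2.289
v -0.659 3.922 -2.232
v -0.978 3.978 -2.088
v -1.258 3.918 -1.877
v -1.455 3.752 -1.633
v -1.54 3.505 -1.392
v -1.499 3.215 -1.192
v -1.34 2.925 -1.062
v -1.085 2.681 -1.023
v -0.775 2.519 -1.08
v -0.455 2.463 -1.225
v -0.176 2.523 -1.435
v 0.021 2.689 -1.679
v 3.45 2.604 -1.262
v 3.833 2.957 -1.087
v 3.214 2.669 0.856
v 2.83 2.316 0.682
v 3.579 3.125 -1.143
v 2.96 2.837 0.8
v 3.284 3.128 -1.237
v 2.664 2.84 0.706
v 3.041 2.964 -1.339
v 2.422 2.676 0.605
v 2.928 2.686 -1.416
v 2.309 2.398 0.528
v 2.981 2.382 -1.444
v 2.361 2.094 0.499
v 3.182 2.148 -1.414
v 2.563 1.86 0.529
v 3.469 2.059 -1.336
v 2.849 1.772 0.607
v 3.749 2.143 -1.235
v 3.13 1.856 0.709
v 3.934 2.374 -1.141
v 3.315 2.086 0.802
v 3.966 2.677 -1.086
v 3.347 2.389 0.857
f 2 1 4
f 2 4 3
f 4 1 5
f 4 5 3
f 5 1 6
f 5 6 3
f 6 1 7
f 6 7 3
f 7 1 8
f 7 8 3
f 8 1 9
f 8 9 3
f 9 1 10
f 9 10 3
f 10 1 11
f 10 11 3
f 11 1 12
f 11 12 3
f 12 1 13
f 12 13 3
f 13 1 14
f 13 14 3
f 14 1 15
f 14 15 3
f 15 1 16
f 15 16 3
f 16 1 17
f 16 17 3
f 17 1 18
f 17 18 3
f 18 1 2
f 18 2 3
f 20 19 23
f 20 23 21
f 21 23 24
f 21 24 22
f 23 19 25
f 23 25 24
f 24 25 26
f 24 26 22
f 25 19 27
f 25 27 26
f 26 27 28
f 26 28 22
f 27 19 29
f 27 29 28
f 28 29 30
f 28 30 22
f 29 19 31
f 29 31 30
f 30 31 32
f 30 32 22
f 31 19 33
f 31 33 32
f 32 33 34
f 32 34 22
f 33 19 35
f 33 35 34
f 34 35 36
f 34 36 22
f 35 19 37
f 35 37 36
f 36 37 38
f 36 38 22
f 37 19 39
f 37 39 38
f 38 39 40
f 38 40 22
f 39 19 41
f 39 41 40
f 40 41 42
f 40 42 22
f 41 19 20
f 41 20 42
f 42 20 21
f 42 21 22



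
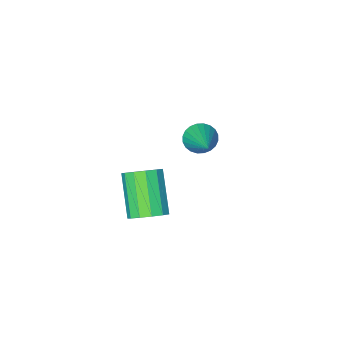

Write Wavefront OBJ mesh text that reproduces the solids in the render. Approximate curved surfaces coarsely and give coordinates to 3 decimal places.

v 0.795 2.536 1.571
v 1.333 2.506 1.756
v 0.943 1.554 2.735
v 0.405 1.584 2.549
v 1.191 2.739 1.926
v 0.801 1.787 2.905
v 0.924 2.907 1.983
v 0.534 1.955 2.962
v 0.615 2.958 1.909
v 0.225 2.006 2.888
v 0.364 2.874 1.728
v -0.026 1.922 2.706
v 0.25 2.683 1.496
v -0.141 1.731 2.475
v 0.308 2.446 1.289
v -0.082 1.494 2.267
v 0.522 2.237 1.17
v 0.131 1.285 2.149
v 0.822 2.123 1.179
v 0.431 1.171 2.158
v 1.113 2.14 1.312
v 0.723 1.188 2.291
v 1.304 2.283 1.528
v 0.914 1.331 2.506
v -2.811 -0.53 0.493
v -2.488 -0.846 0.77
v -2.329 0.61 1.227
v -2.367 -0.794 0.611
v -2.313 -0.703 0.433
v -2.336 -0.585 0.265
v -2.431 -0.459 0.131
v -2.583 -0.343 0.052
v -2.771 -0.257 0.041
v -2.964 -0.212 0.098
v -3.134 -0.215 0.215
v -3.255 -0.267 0.375
v -3.309 -0.358 0.552
v -3.287 -0.476 0.721
v -3.192 -0.602 0.854
v -3.039 -0.718 0.933
v -2.852 -0.804 0.945
v -2.658 -0.849 0.888
f 2 1 5
f 2 5 3
f 3 5 6
f 3 6 4
f 5 1 7
f 5 7 6
f 6 7 8
f 6 8 4
f 7 1 9
f 7 9 8
f 8 9 10
f 8 10 4
f 9 1 11
f 9 11 10
f 10 11 12
f 10 12 4
f 11 1 13
f 11 13 12
f 12 13 14
f 12 14 4
f 13 1 15
f 13 15 14
f 14 15 16
f 14 16 4
f 15 1 17
f 15 17 16
f 16 17 18
f 16 18 4
f 17 1 19
f 17 19 18
f 18 19 20
f 18 20 4
f 19 1 21
f 19 21 20
f 20 21 22
f 20 22 4
f 21 1 23
f 21 23 22
f 22 23 24
f 22 24 4
f 23 1 2
f 23 2 24
f 24 2 3
f 24 3 4
f 26 25 28
f 26 28 27
f 28 25 29
f 28 29 27
f 29 25 30
f 29 30 27
f 30 25 31
f 30 31 27
f 31 25 32
f 31 32 27
f 32 25 33
f 32 33 27
f 33 25 34
f 33 34 27
f 34 25 35
f 34 35 27
f 35 25 36
f 35 36 27
f 36 25 37
f 36 37 27
f 37 25 38
f 37 38 27
f 38 25 39
f 38 39 27
f 39 25 40
f 39 40 27
f 40 25 41
f 40 41 27
f 41 25 42
f 41 42 27
f 42 25 26
f 42 26 27

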